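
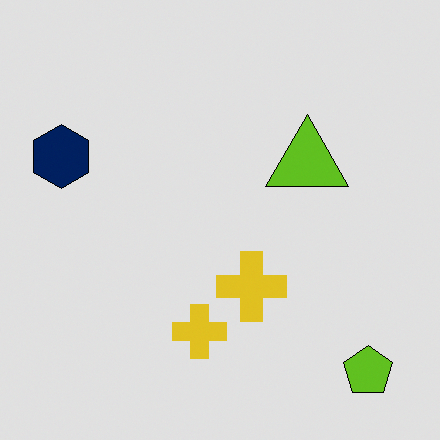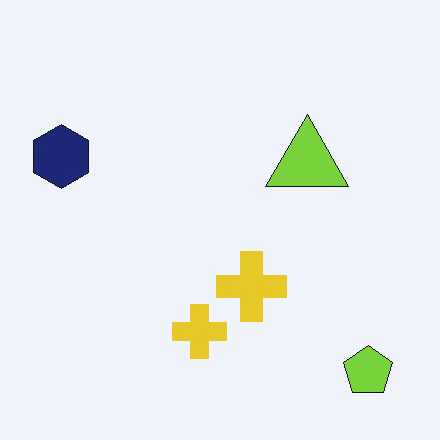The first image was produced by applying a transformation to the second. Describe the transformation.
The first image is the second moderately posterized.

Each flat color has snapped to a coarser quantized level — most visibly, the near-white background has dropped to a flat grey.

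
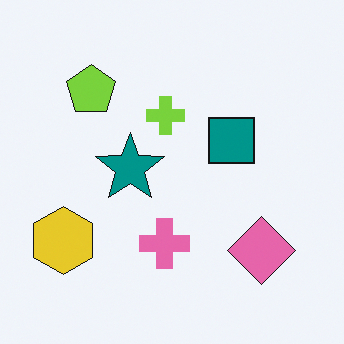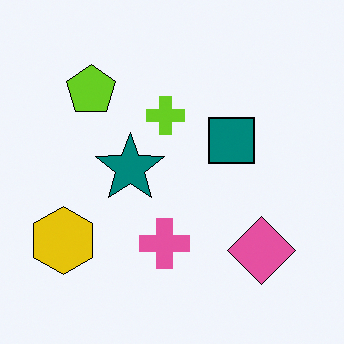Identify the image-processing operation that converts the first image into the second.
Given slightly increased contrast.

Tones are pushed away from mid-grey across the whole image — a global contrast change.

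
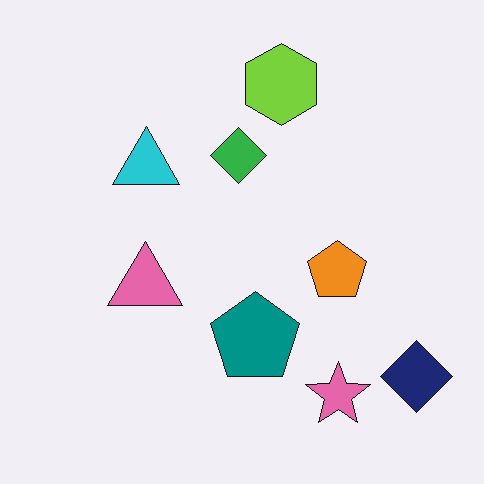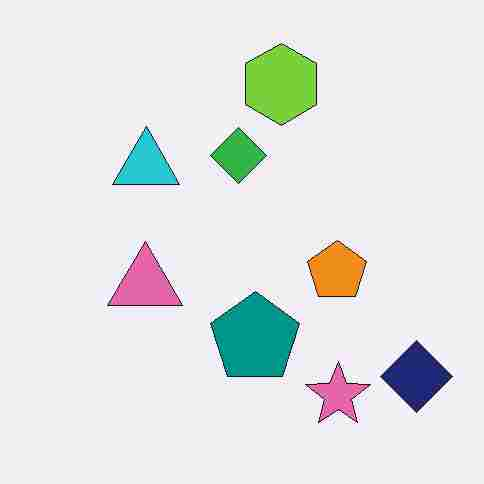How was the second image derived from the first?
The second image is the first degraded with heavy JPEG compression.

Blocky 8×8 compression artifacts appear around shape edges and the flat background shows ringing — characteristic JPEG degradation.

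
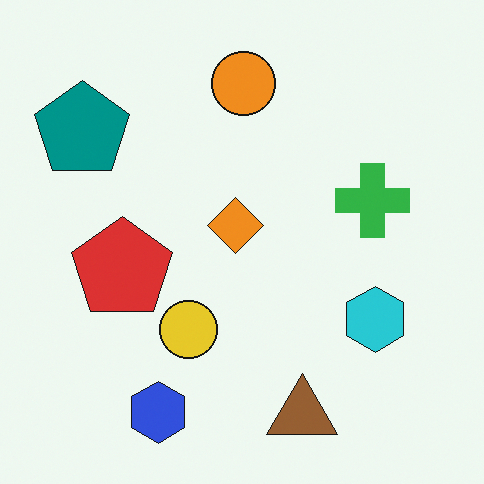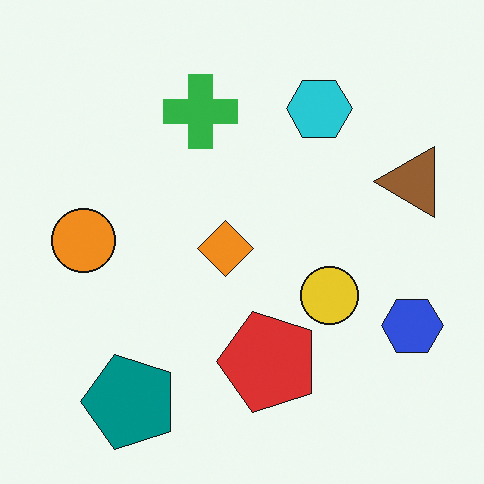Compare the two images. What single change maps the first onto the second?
It was rotated 90° counter-clockwise.

The teal pentagon sits in the top-left of the first image and the bottom-left of the second — consistent with a whole-image 90° counter-clockwise rotation.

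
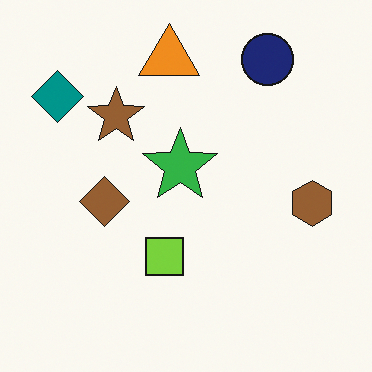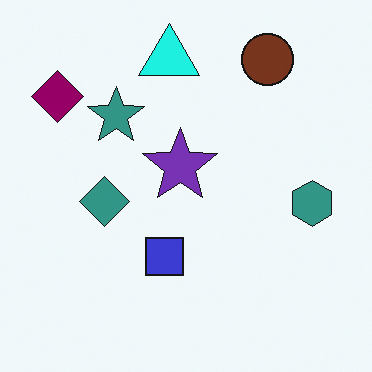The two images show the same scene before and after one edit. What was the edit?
Hue-shifted through roughly a third of the color wheel.

Every shape's color has rotated by the same amount around the hue wheel — a uniform hue shift.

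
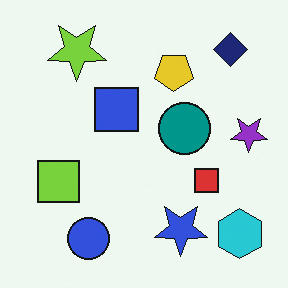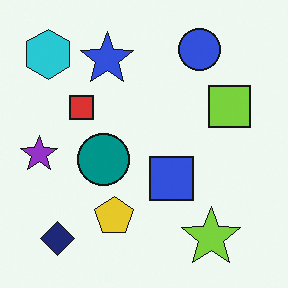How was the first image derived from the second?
Rotated 180°.

The cyan hexagon sits in the top-left of the second image and the bottom-right of the first — consistent with a whole-image 180° rotation.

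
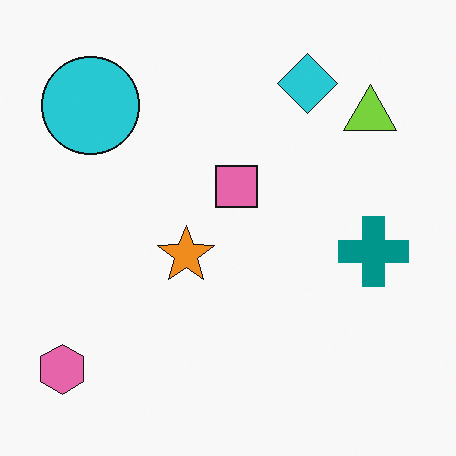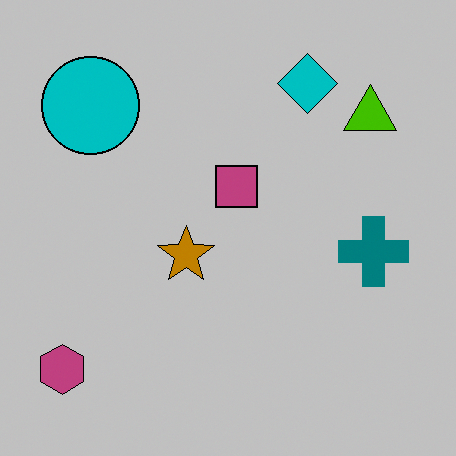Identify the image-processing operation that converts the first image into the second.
The transformation is: aggressively posterized.

Each flat color has snapped to a coarser quantized level — most visibly, the near-white background has dropped to a flat grey.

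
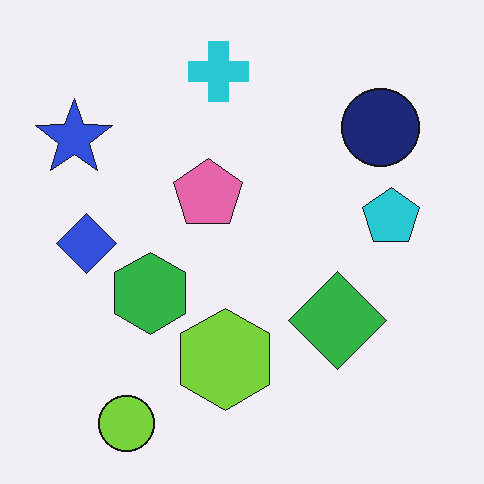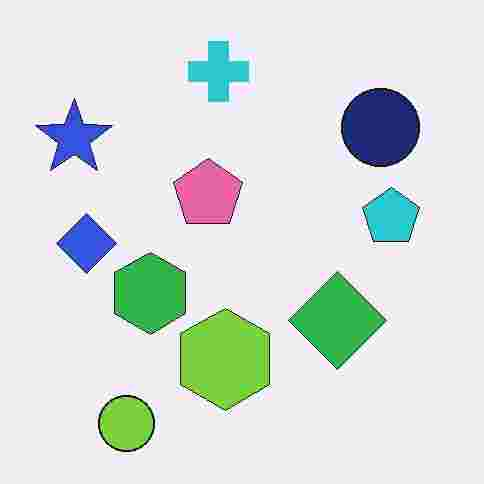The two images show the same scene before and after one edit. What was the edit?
This is the original image degraded with heavy JPEG compression.

Blocky 8×8 compression artifacts appear around shape edges and the flat background shows ringing — characteristic JPEG degradation.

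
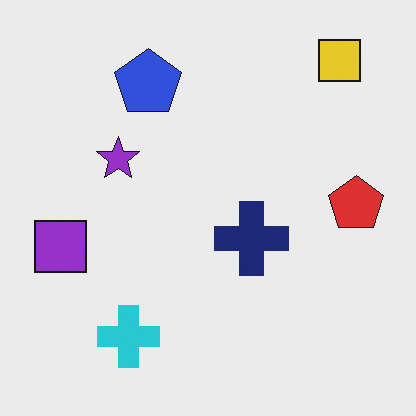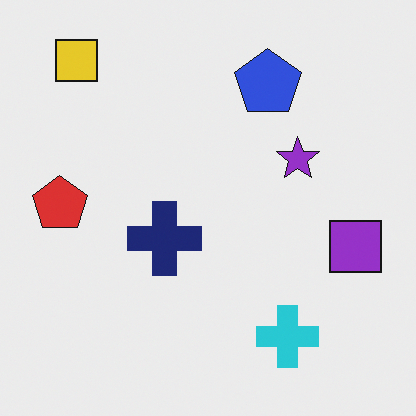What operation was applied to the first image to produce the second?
Flipped horizontally (left ↔ right).

The red pentagon is in the right of the first image and the left of the second — shapes on opposite sides of the vertical midline have swapped in a mirror flip.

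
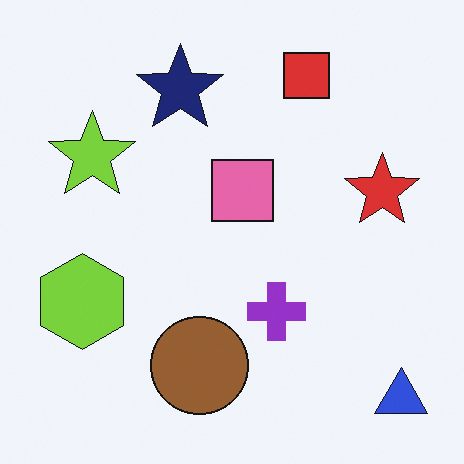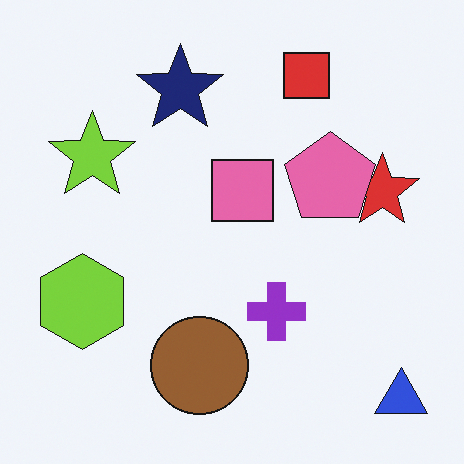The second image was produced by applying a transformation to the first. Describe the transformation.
The image was overlaid with an additional pink pentagon.

A pink pentagon appears in the second image that is absent from the first.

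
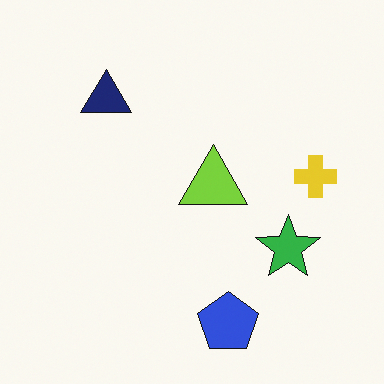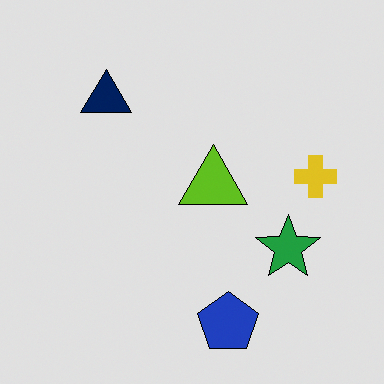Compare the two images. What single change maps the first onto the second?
The transformation is: posterized to a reduced palette.

Each flat color has snapped to a coarser quantized level — most visibly, the near-white background has dropped to a flat grey.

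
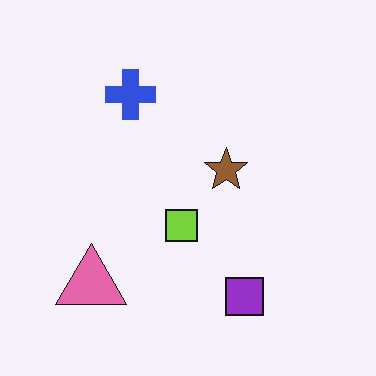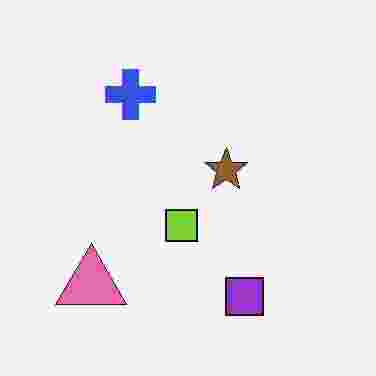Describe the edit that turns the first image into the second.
The second image is the first heavily JPEG-compressed with obvious blocking artifacts.

Blocky 8×8 compression artifacts appear around shape edges and the flat background shows ringing — characteristic JPEG degradation.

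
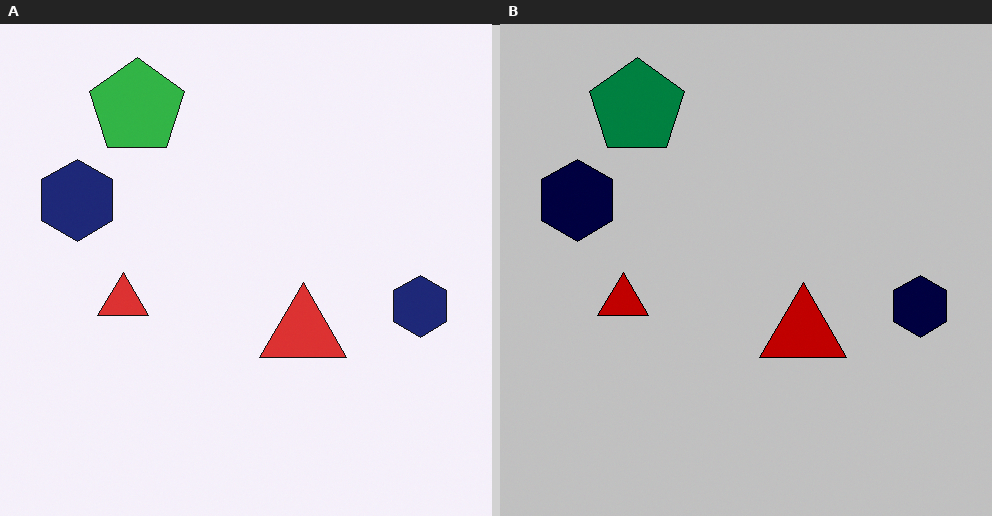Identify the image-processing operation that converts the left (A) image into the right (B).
This is the original image aggressively posterized.

Each flat color has snapped to a coarser quantized level — most visibly, the near-white background has dropped to a flat grey.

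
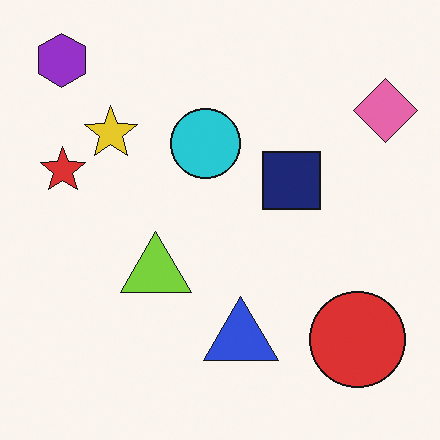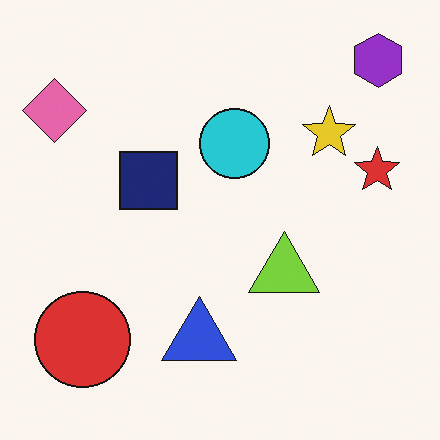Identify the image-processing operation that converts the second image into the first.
This is the original image flipped horizontally (left ↔ right).

The pink diamond is in the top-left of the second image and the top-right of the first — shapes on opposite sides of the vertical midline have swapped in a mirror flip.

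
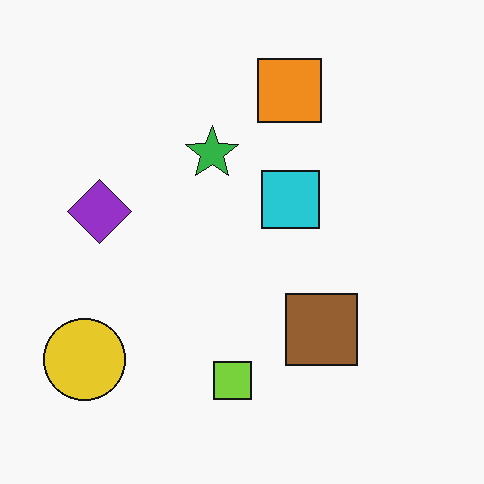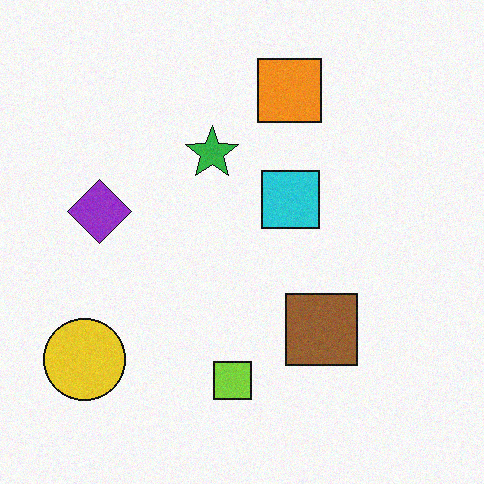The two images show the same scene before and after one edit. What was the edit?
The second image is the first degraded with light additive noise.

Random speckle covers the whole image, including the flat background.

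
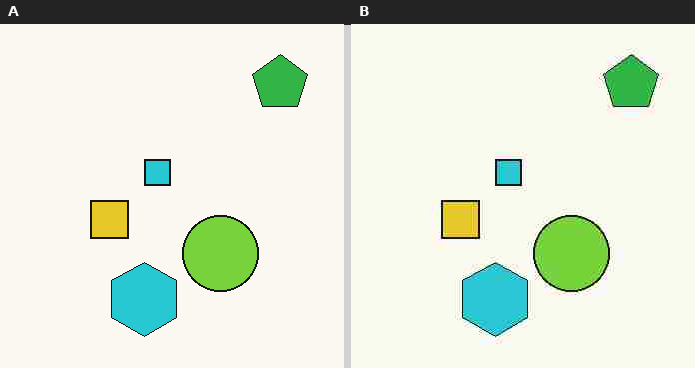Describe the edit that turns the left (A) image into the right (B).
The image was heavily JPEG-compressed with obvious blocking artifacts.

Blocky 8×8 compression artifacts appear around shape edges and the flat background shows ringing — characteristic JPEG degradation.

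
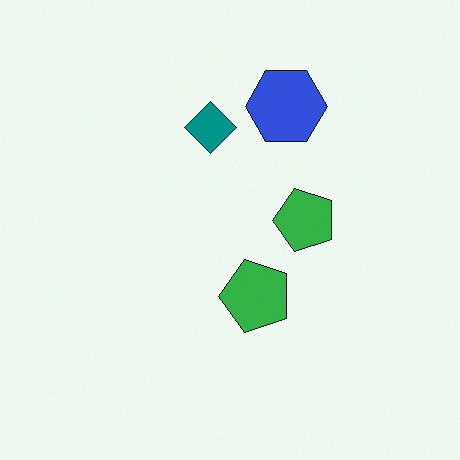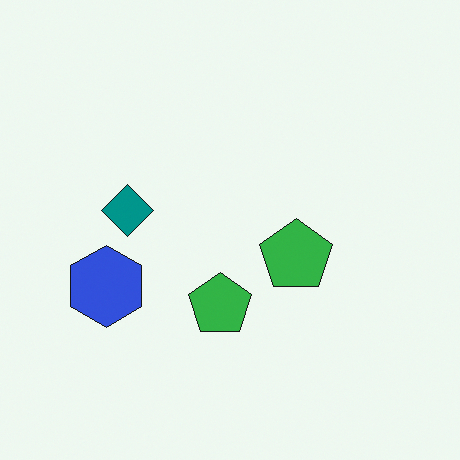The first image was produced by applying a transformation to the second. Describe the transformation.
It was transposed (reflected across the top-left ↔ bottom-right diagonal).

Shapes have swapped their row and column positions — what was in the top-right is now in the bottom-left — a diagonal reflection.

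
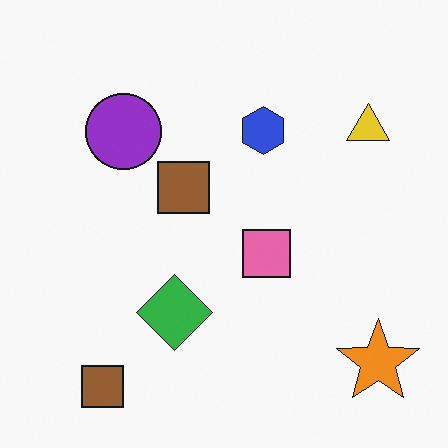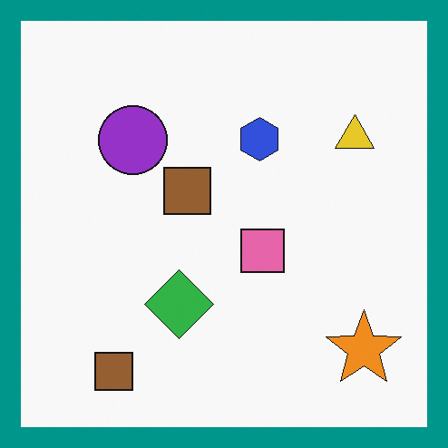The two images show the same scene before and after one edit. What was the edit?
The image was framed with a teal border.

A solid teal frame runs around the edge of the second image, with the content slightly shrunk inside it.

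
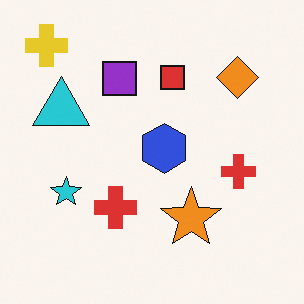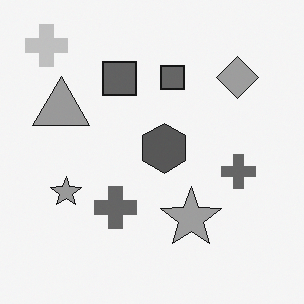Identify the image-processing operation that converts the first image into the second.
The image was converted to grayscale.

All color is removed — every shape is now a shade of grey.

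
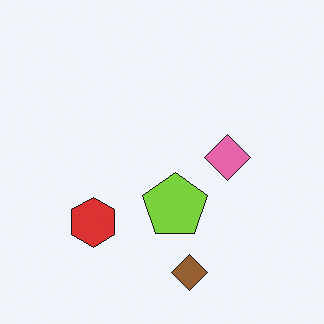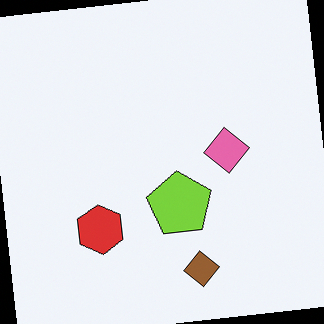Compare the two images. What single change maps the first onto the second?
This is the original image rotated counter-clockwise by a slight angle.

Every shape is tilted by the same angle and the image corners show triangular fill wedges — a whole-image rotation by a non-right angle.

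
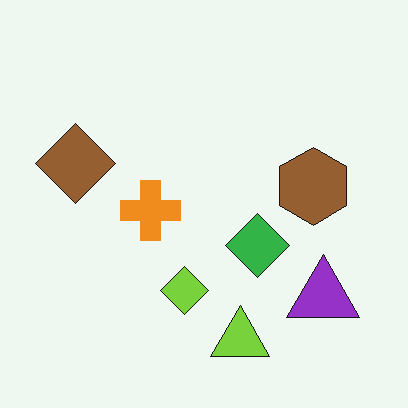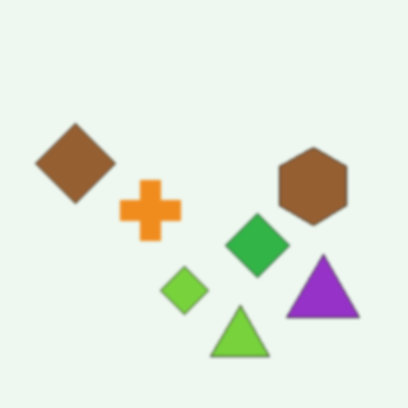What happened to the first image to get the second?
Given a subtle gaussian blur.

Shape edges and outlines are uniformly softened across the whole image.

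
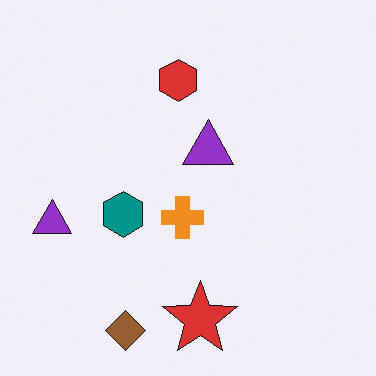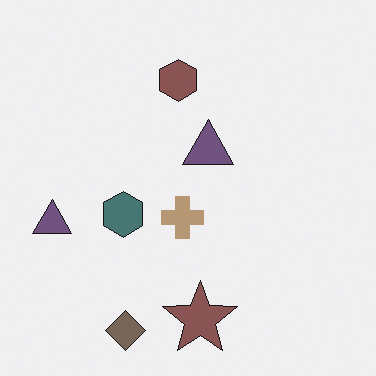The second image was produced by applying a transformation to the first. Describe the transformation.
The second image is the first made much more muted (saturation change).

All colors are more muted and greyish — a global saturation change.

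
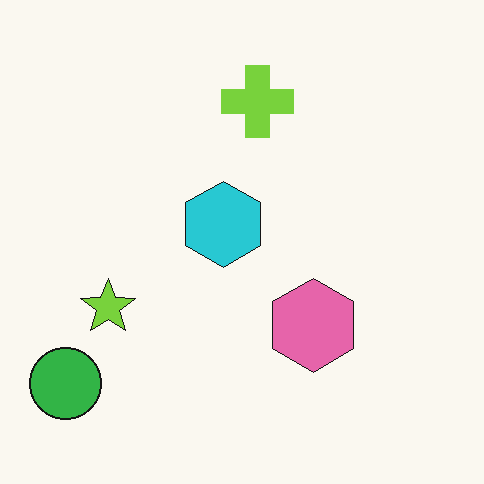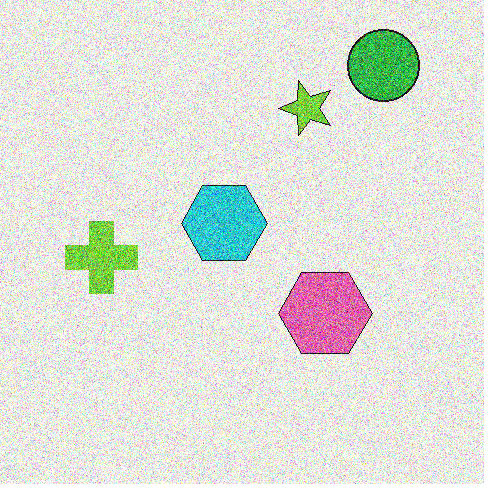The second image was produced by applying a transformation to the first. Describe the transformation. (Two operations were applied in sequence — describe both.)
It was transposed (reflected across the top-left ↔ bottom-right diagonal), then degraded with a thick layer of grain.

Shapes have swapped their row and column positions — what was in the top-right is now in the bottom-left — a diagonal reflection. Random speckle covers the whole image, including the flat background.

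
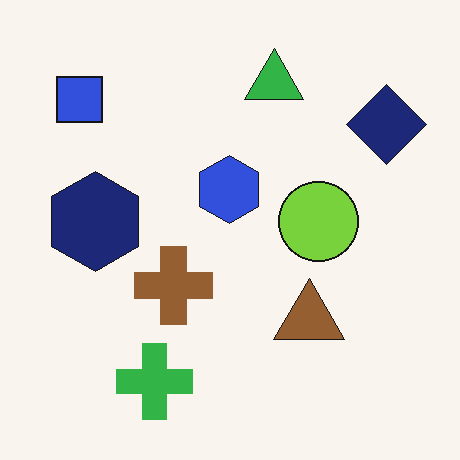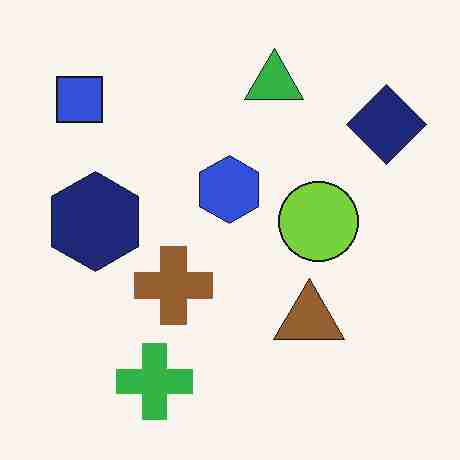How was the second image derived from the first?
This is the original image heavily JPEG-compressed with obvious blocking artifacts.

Blocky 8×8 compression artifacts appear around shape edges and the flat background shows ringing — characteristic JPEG degradation.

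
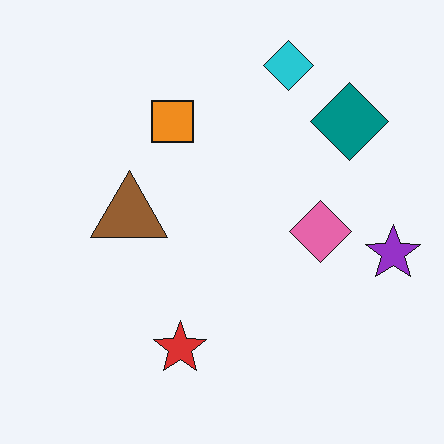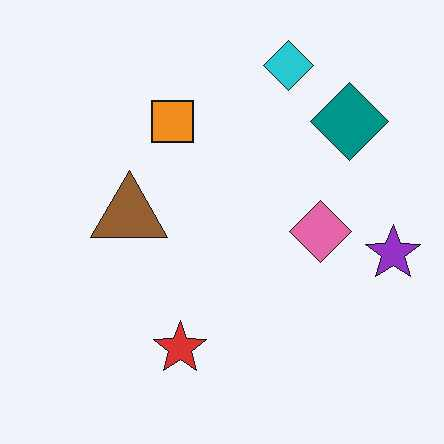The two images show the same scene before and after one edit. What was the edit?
This is the original image JPEG-compressed with visible artifacts.

Blocky 8×8 compression artifacts appear around shape edges and the flat background shows ringing — characteristic JPEG degradation.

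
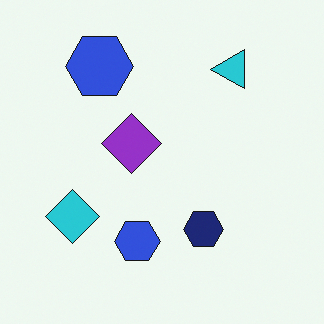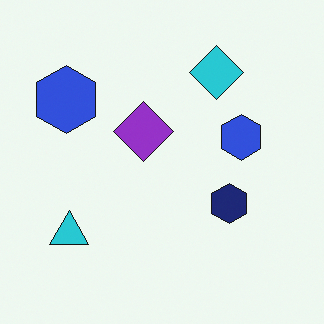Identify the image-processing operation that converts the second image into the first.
The transformation is: transposed (reflected across the top-left ↔ bottom-right diagonal).

Shapes have swapped their row and column positions — what was in the top-right is now in the bottom-left — a diagonal reflection.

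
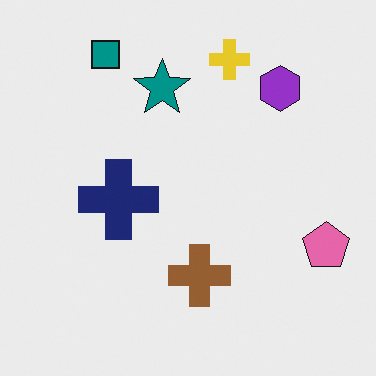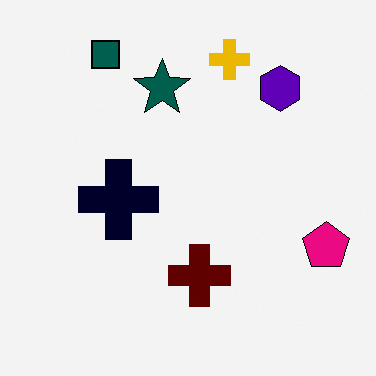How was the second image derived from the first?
The transformation is: given much higher contrast.

Tones are pushed away from mid-grey across the whole image — a global contrast change.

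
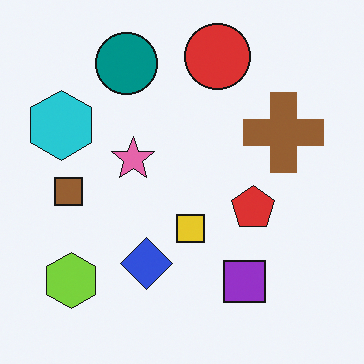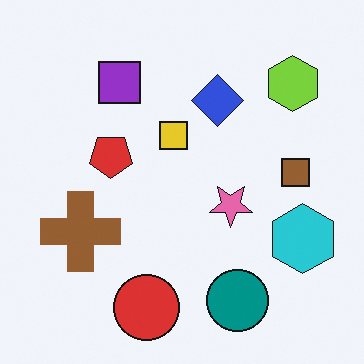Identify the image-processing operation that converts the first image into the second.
The transformation is: rotated 180°.

The lime hexagon sits in the bottom-left of the first image and the top-right of the second — consistent with a whole-image 180° rotation.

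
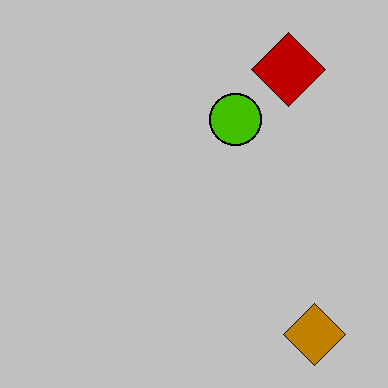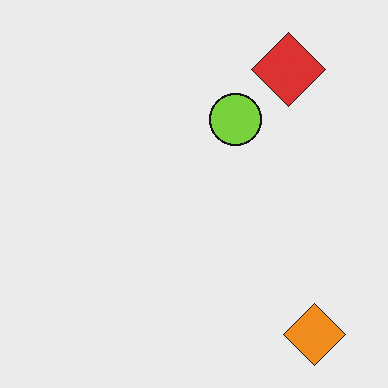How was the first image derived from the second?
This is the original image heavily posterized to just a handful of flat colors.

Each flat color has snapped to a coarser quantized level — most visibly, the near-white background has dropped to a flat grey.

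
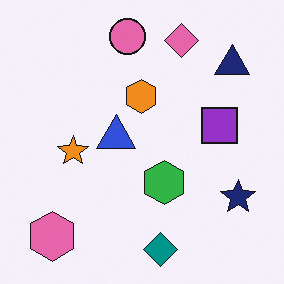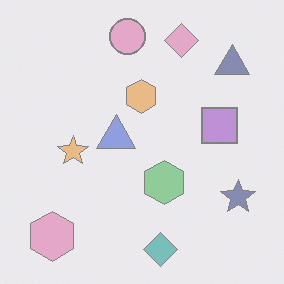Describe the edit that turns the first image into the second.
It was washed out (contrast reduced).

Tones are pushed toward mid-grey across the whole image — a global contrast change.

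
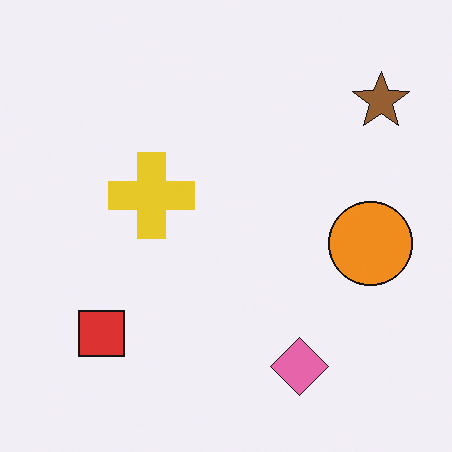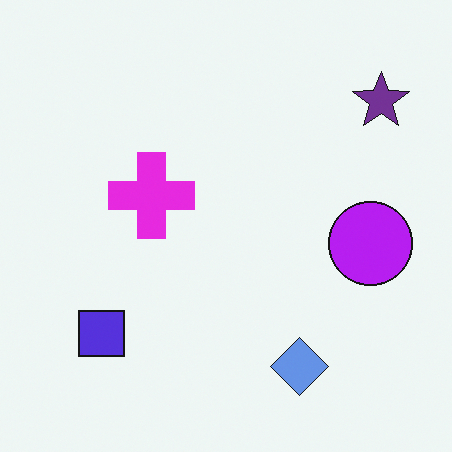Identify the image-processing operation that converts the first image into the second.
This is the original image hue-shifted by a large amount.

Every shape's color has rotated by the same amount around the hue wheel — a uniform hue shift.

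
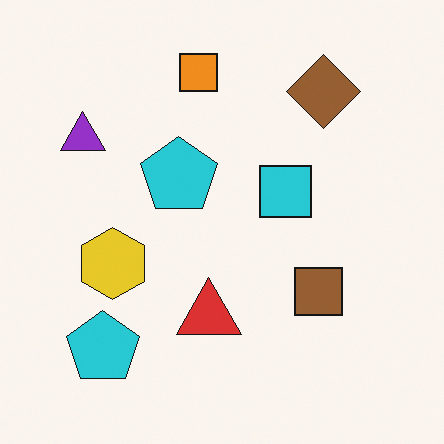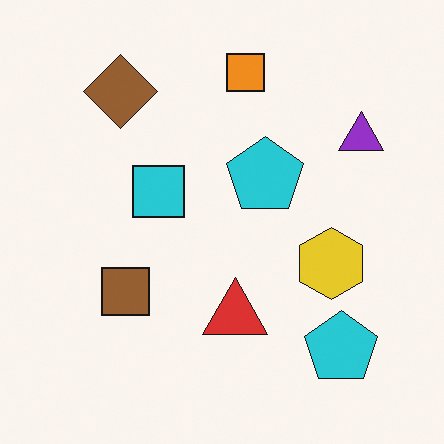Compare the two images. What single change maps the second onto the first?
The first image is the second flipped horizontally (left ↔ right).

The purple triangle is in the top-right of the second image and the top-left of the first — shapes on opposite sides of the vertical midline have swapped in a mirror flip.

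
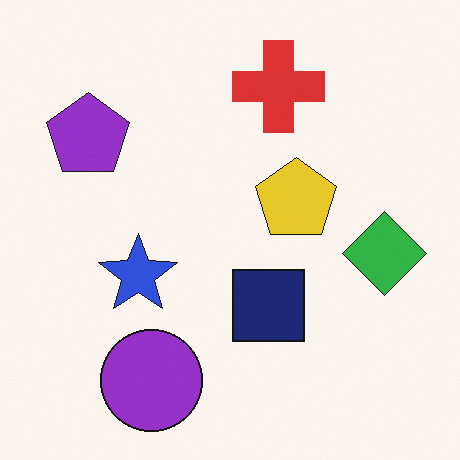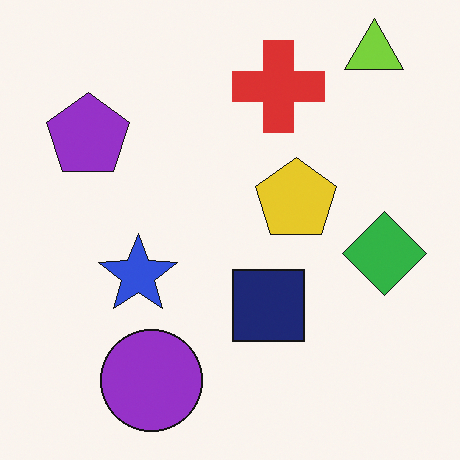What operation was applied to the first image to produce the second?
Overlaid with an additional lime triangle.

A lime triangle appears in the second image that is absent from the first.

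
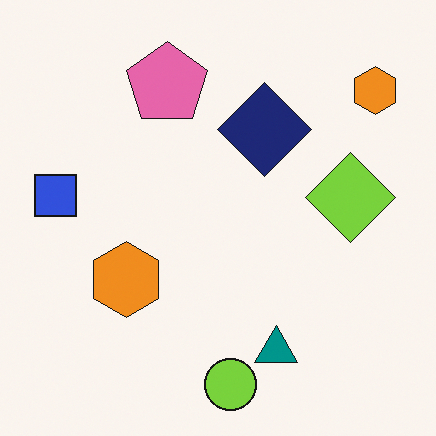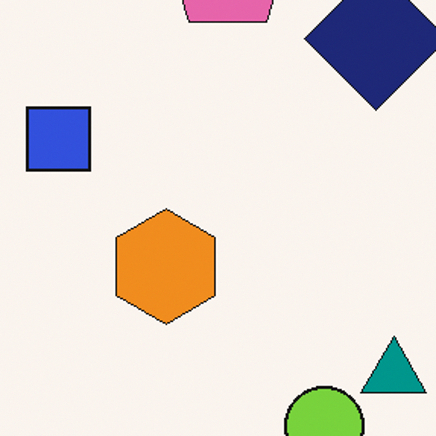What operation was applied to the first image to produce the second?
This is the original image cropped slightly and scaled back up.

The visible shapes are larger and the field of view is narrower; shapes near the original edges may be partly or wholly outside the frame — a crop-and-rescale.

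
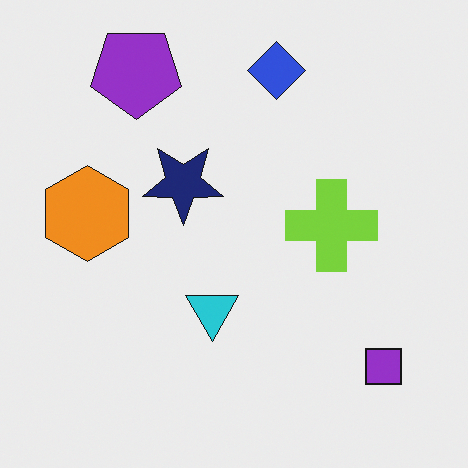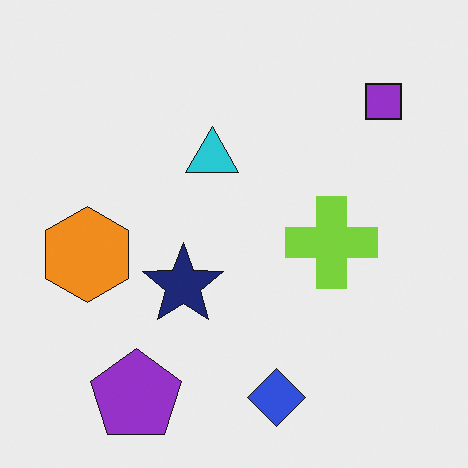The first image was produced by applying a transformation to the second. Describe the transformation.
The transformation is: flipped vertically (top ↔ bottom).

The blue diamond is in the bottom of the second image and the top of the first — shapes on opposite sides of the horizontal midline have swapped in a mirror flip.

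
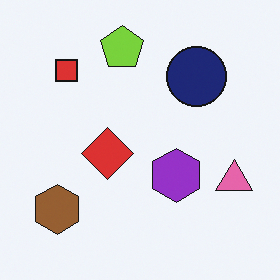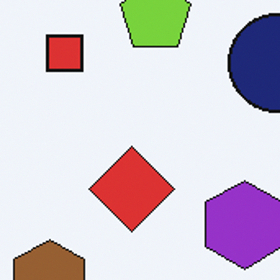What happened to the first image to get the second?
This is the original image cropped tightly and scaled back up.

The visible shapes are larger and the field of view is narrower; shapes near the original edges may be partly or wholly outside the frame — a crop-and-rescale.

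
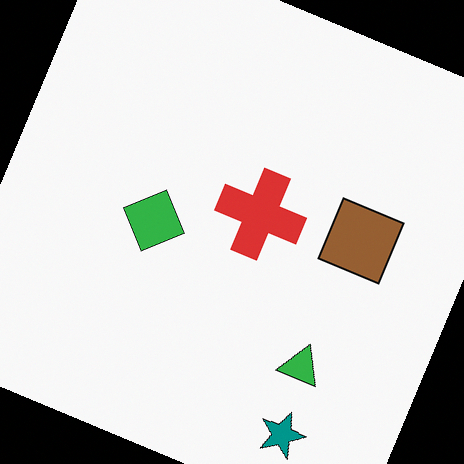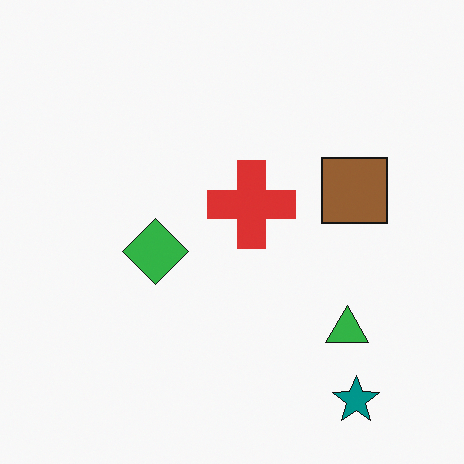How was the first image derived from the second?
Rotated clockwise by a moderate amount.

Every shape is tilted by the same angle and the image corners show triangular fill wedges — a whole-image rotation by a non-right angle.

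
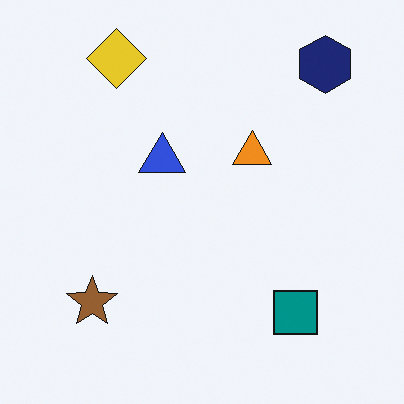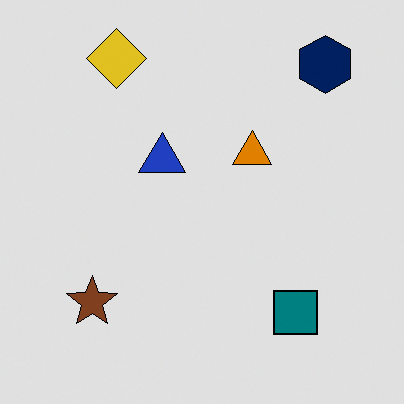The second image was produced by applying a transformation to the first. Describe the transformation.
It was moderately posterized.

Each flat color has snapped to a coarser quantized level — most visibly, the near-white background has dropped to a flat grey.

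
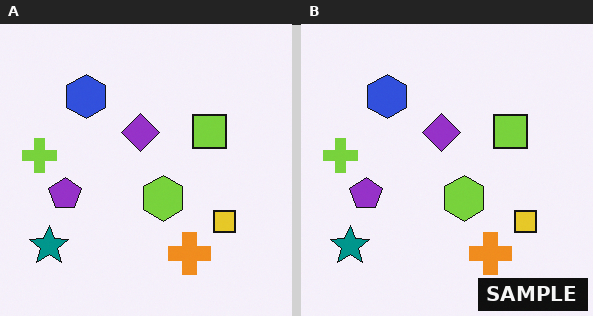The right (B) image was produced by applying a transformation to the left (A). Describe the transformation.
This is the original image watermarked with the text "SAMPLE" in the lower-right corner.

A dark label reading "SAMPLE" appears in the lower-right corner.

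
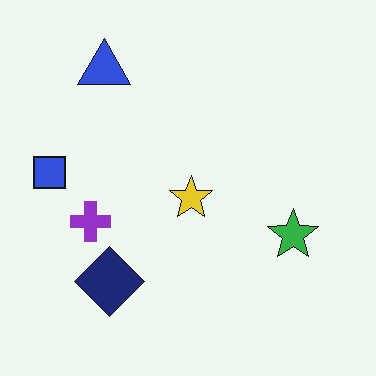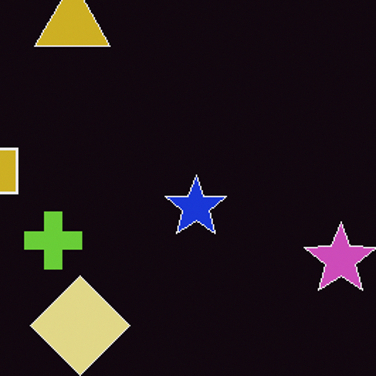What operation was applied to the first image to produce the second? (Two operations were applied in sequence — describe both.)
It was color-inverted (negative), then cropped slightly and scaled back up.

The light background has become dark and every shape's color is its complement — a photographic negative. The visible shapes are larger and the field of view is narrower; shapes near the original edges may be partly or wholly outside the frame — a crop-and-rescale.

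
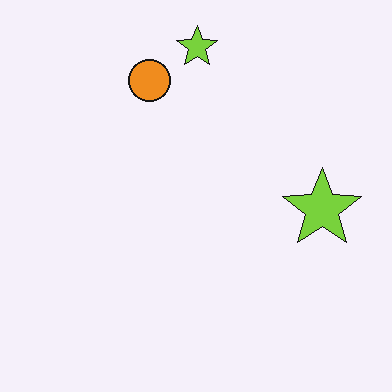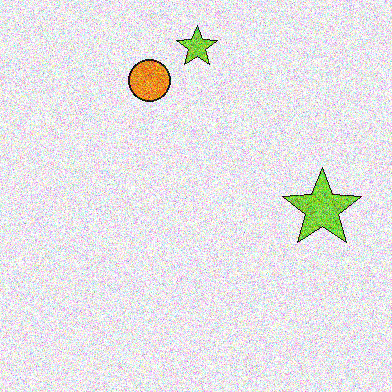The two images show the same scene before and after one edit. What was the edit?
Degraded with a thick layer of grain.

Random speckle covers the whole image, including the flat background.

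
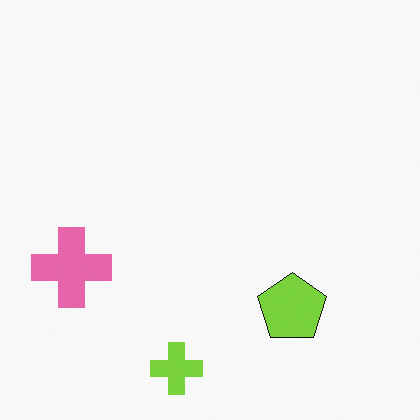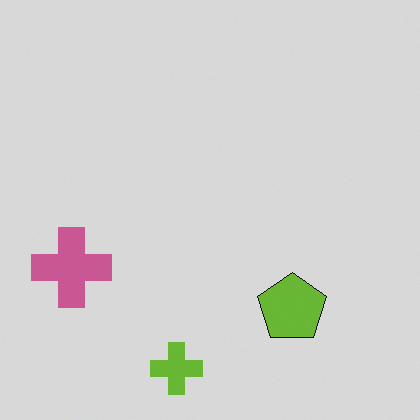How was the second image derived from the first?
The second image is the first slightly darkened.

Every pixel — background and shapes alike — is uniformly darkened.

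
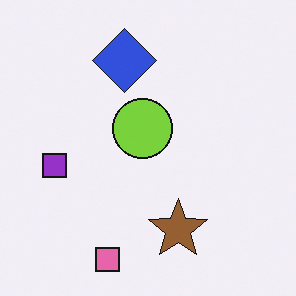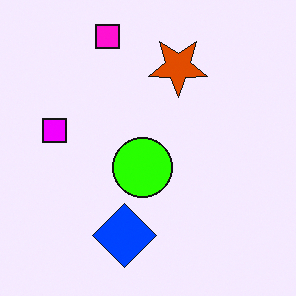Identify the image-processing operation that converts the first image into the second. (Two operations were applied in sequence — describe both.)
The image was flipped vertically (top ↔ bottom), then heavily oversaturated.

The pink square is in the bottom of the first image and the top of the second — shapes on opposite sides of the horizontal midline have swapped in a mirror flip. All colors are more vivid — a global saturation change.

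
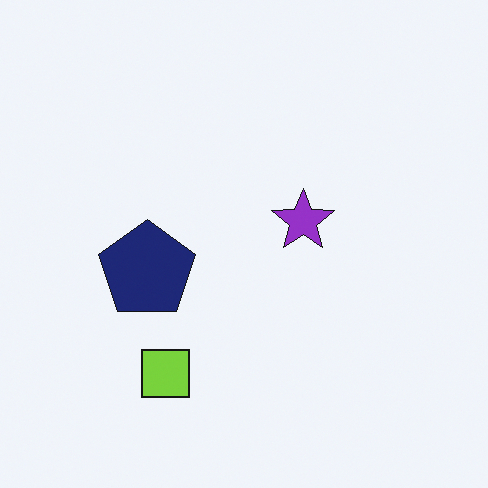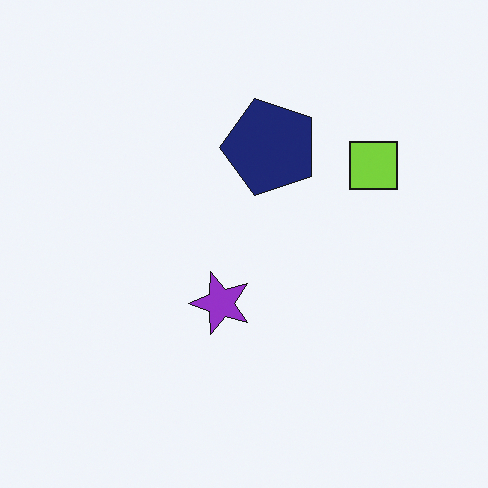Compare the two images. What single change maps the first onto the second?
The transformation is: transposed (reflected across the top-left ↔ bottom-right diagonal).

Shapes have swapped their row and column positions — what was in the top-right is now in the bottom-left — a diagonal reflection.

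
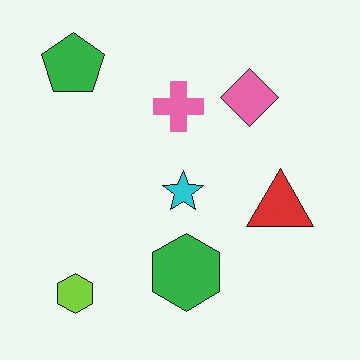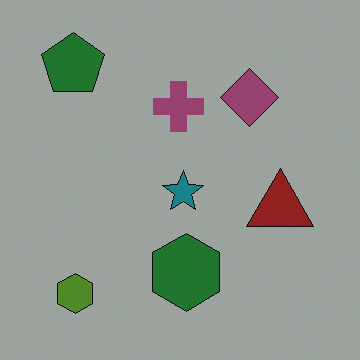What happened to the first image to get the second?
It was substantially darkened.

Every pixel — background and shapes alike — is uniformly darkened.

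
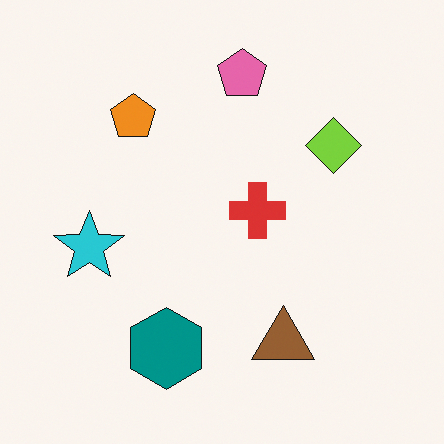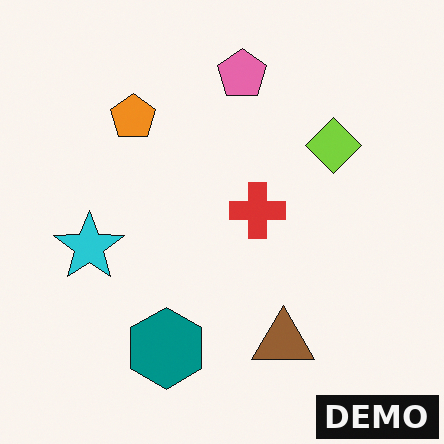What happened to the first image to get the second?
It was watermarked with the text "DEMO" in the lower-right corner.

A dark label reading "DEMO" appears in the lower-right corner.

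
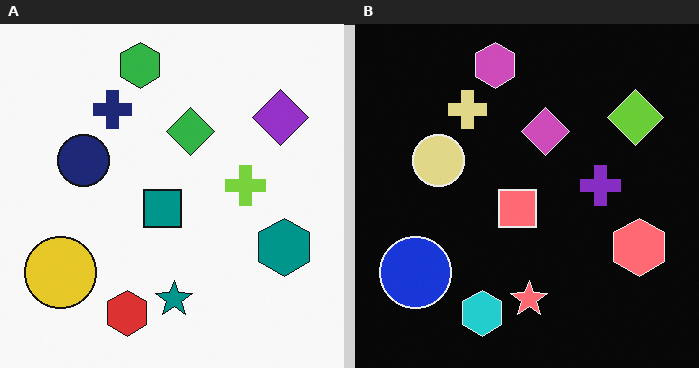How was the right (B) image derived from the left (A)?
The transformation is: color-inverted (negative).

The light background has become dark and every shape's color is its complement — a photographic negative.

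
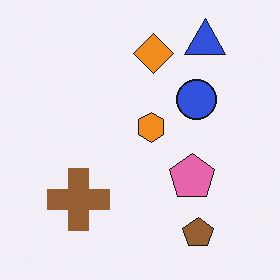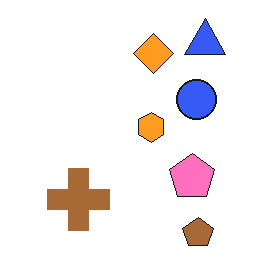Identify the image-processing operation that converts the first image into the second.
The second image is the first brightened a little.

Every pixel — background and shapes alike — is uniformly brightened.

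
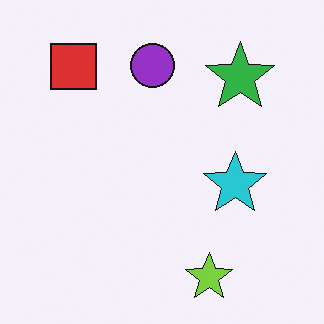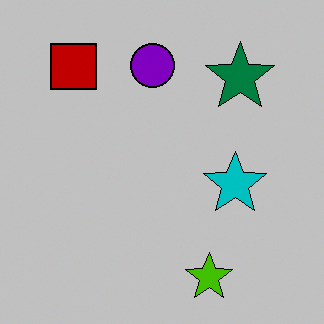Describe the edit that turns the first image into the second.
The image was aggressively posterized.

Each flat color has snapped to a coarser quantized level — most visibly, the near-white background has dropped to a flat grey.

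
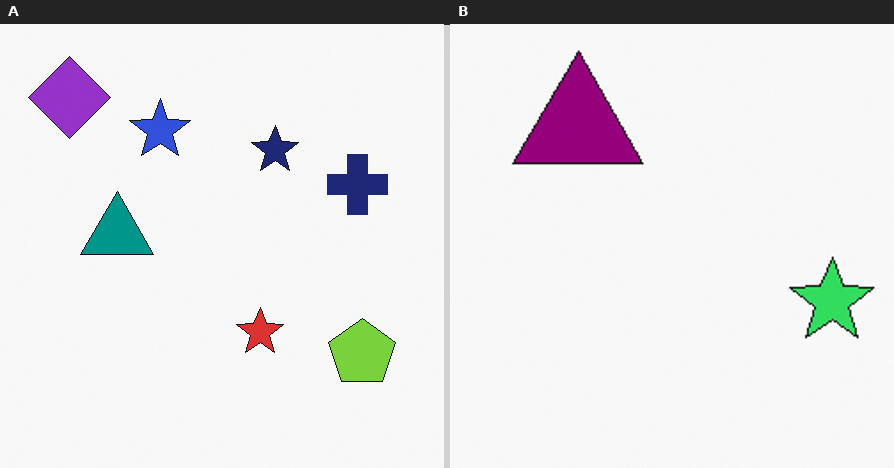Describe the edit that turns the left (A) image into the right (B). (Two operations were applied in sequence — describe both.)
It was cropped to a noticeably smaller region and rescaled, then hue-shifted noticeably.

The visible shapes are larger and the field of view is narrower; shapes near the original edges may be partly or wholly outside the frame — a crop-and-rescale. Every shape's color has rotated by the same amount around the hue wheel — a uniform hue shift.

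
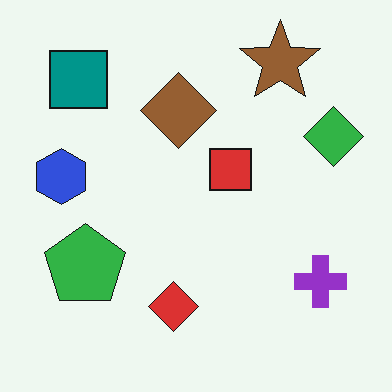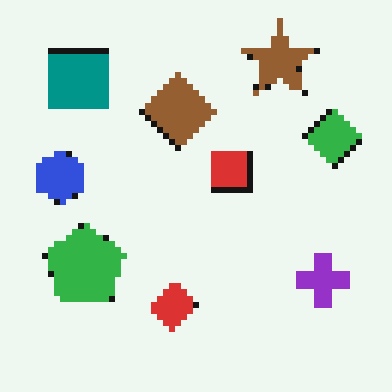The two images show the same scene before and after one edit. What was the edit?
This is the original image pixelated into visible square blocks.

Shapes are reduced to large square blocks; fine edges and outlines are lost — a downscale-then-upscale (mosaic) effect.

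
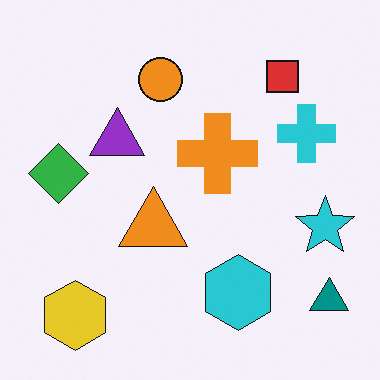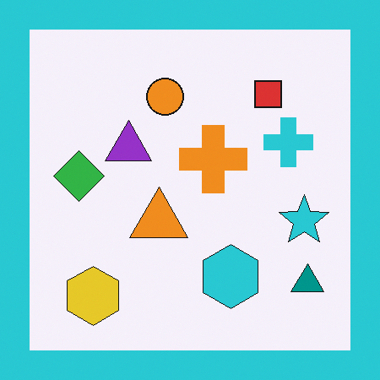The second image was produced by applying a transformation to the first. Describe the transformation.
It was framed with a cyan border.

A solid cyan frame runs around the edge of the second image, with the content slightly shrunk inside it.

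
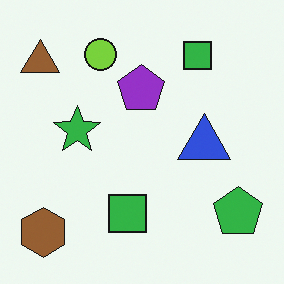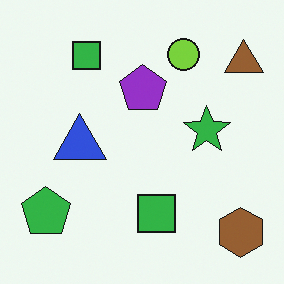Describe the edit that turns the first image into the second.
The image was flipped horizontally (left ↔ right).

The brown triangle is in the top-left of the first image and the top-right of the second — shapes on opposite sides of the vertical midline have swapped in a mirror flip.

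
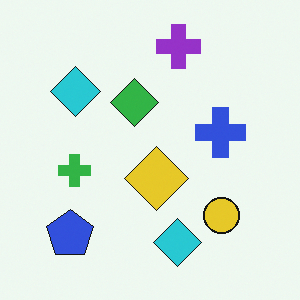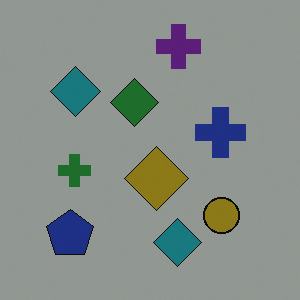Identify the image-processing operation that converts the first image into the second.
The second image is the first noticeably darkened.

Every pixel — background and shapes alike — is uniformly darkened.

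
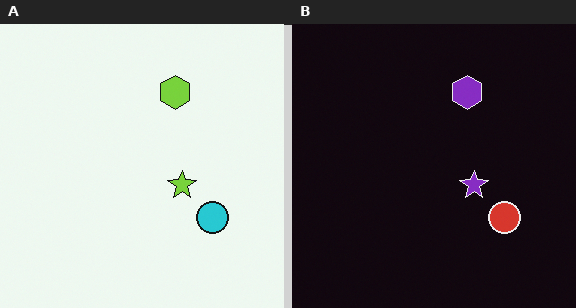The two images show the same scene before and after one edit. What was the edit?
It was color-inverted (negative).

The light background has become dark and every shape's color is its complement — a photographic negative.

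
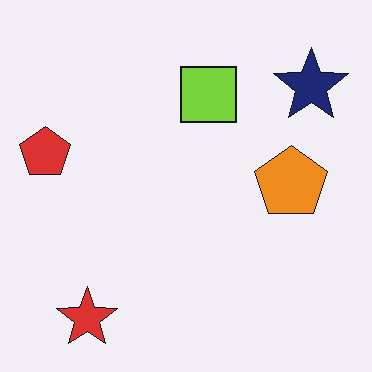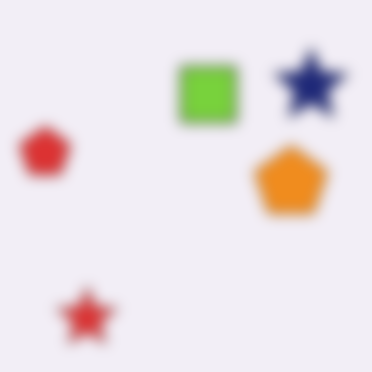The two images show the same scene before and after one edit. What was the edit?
This is the original image strongly gaussian-blurred.

Shape edges and outlines are uniformly softened across the whole image.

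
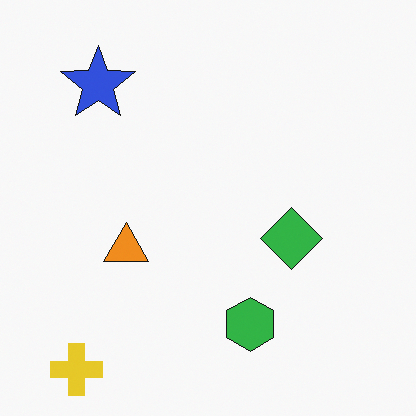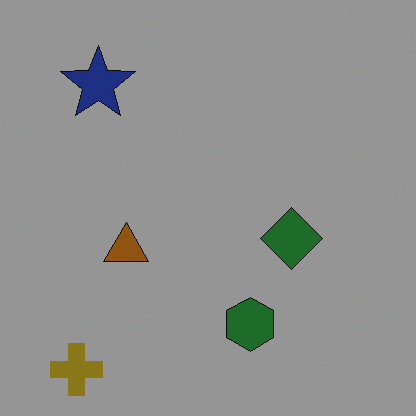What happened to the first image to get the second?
It was noticeably darkened.

Every pixel — background and shapes alike — is uniformly darkened.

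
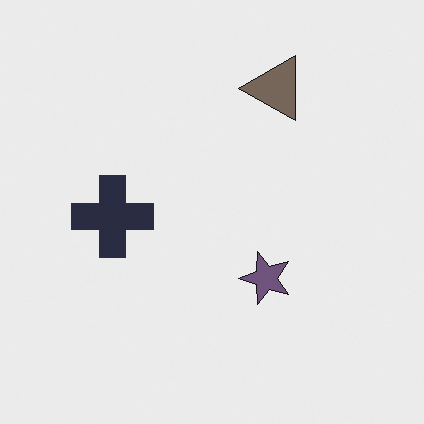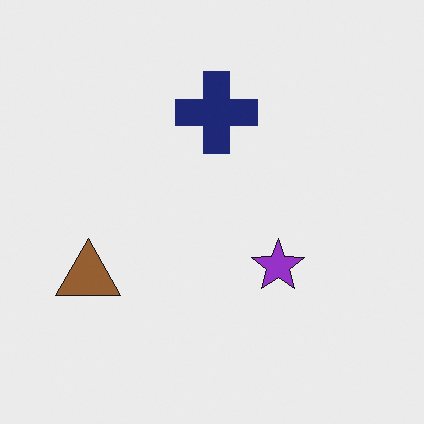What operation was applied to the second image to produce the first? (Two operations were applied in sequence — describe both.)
Transposed (reflected across the top-left ↔ bottom-right diagonal), then heavily desaturated.

Shapes have swapped their row and column positions — what was in the top-right is now in the bottom-left — a diagonal reflection. All colors are more muted and greyish — a global saturation change.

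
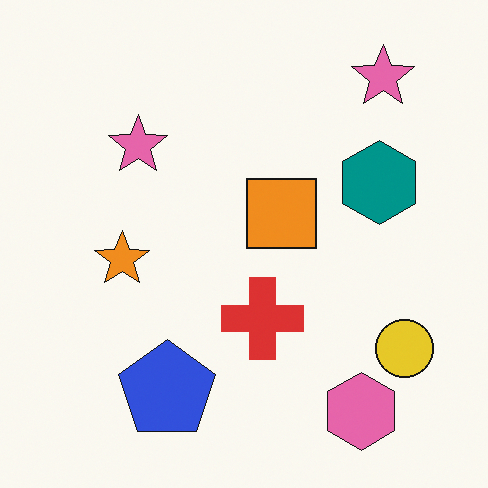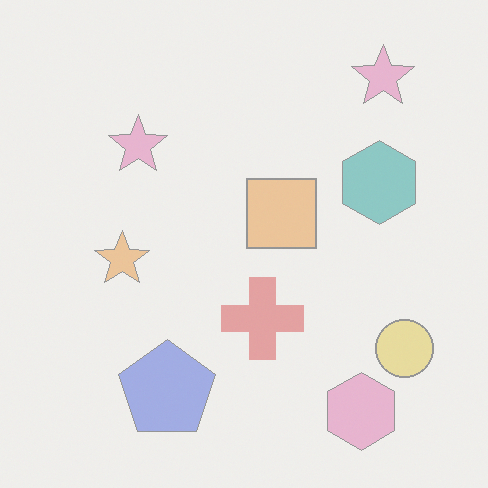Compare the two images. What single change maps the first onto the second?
This is the original image given much lower contrast.

Tones are pushed toward mid-grey across the whole image — a global contrast change.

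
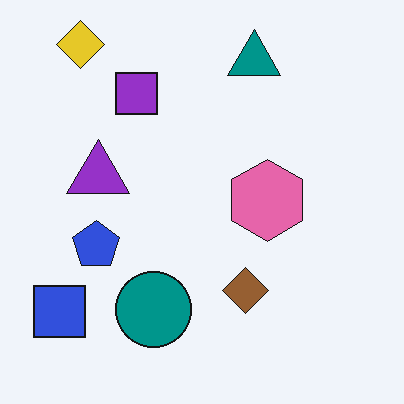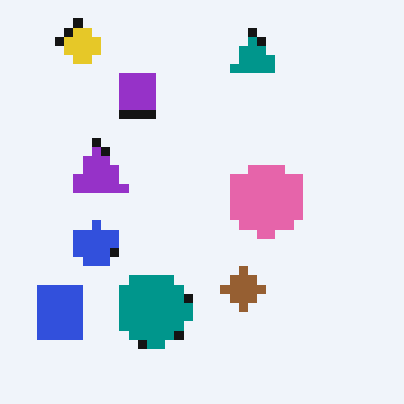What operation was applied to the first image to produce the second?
This is the original image heavily pixelated into large blocks.

Shapes are reduced to large square blocks; fine edges and outlines are lost — a downscale-then-upscale (mosaic) effect.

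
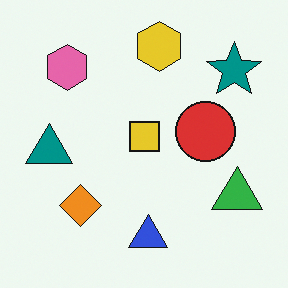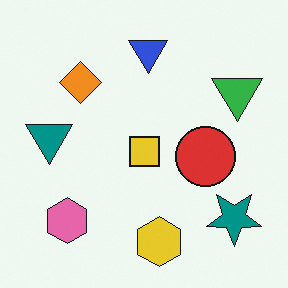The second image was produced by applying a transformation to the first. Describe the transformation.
The transformation is: flipped vertically (top ↔ bottom).

The yellow hexagon is in the top of the first image and the bottom of the second — shapes on opposite sides of the horizontal midline have swapped in a mirror flip.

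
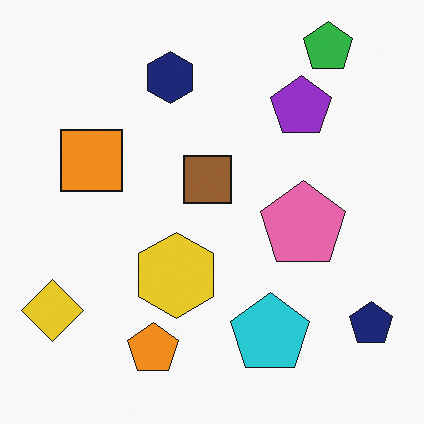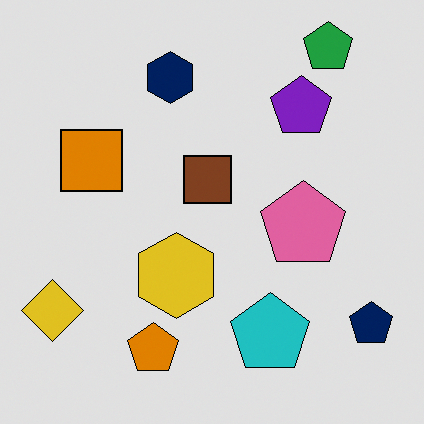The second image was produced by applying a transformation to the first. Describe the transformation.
Moderately posterized.

Each flat color has snapped to a coarser quantized level — most visibly, the near-white background has dropped to a flat grey.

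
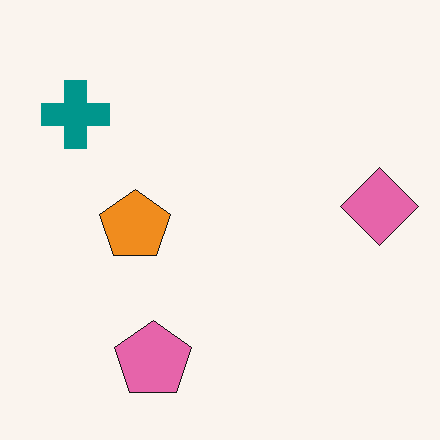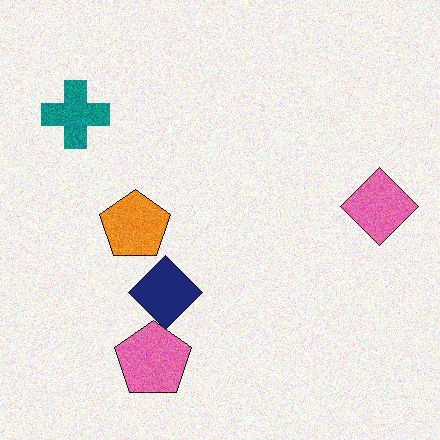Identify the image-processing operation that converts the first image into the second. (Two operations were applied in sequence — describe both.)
This is the original image degraded with visible gaussian noise, then overlaid with an additional navy diamond.

Random speckle covers the whole image, including the flat background. A navy diamond appears in the second image that is absent from the first.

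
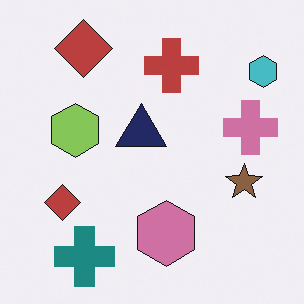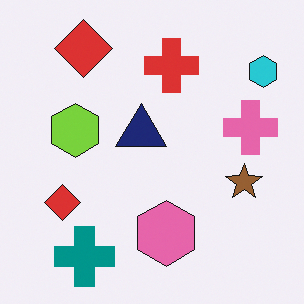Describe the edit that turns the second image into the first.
Slightly desaturated.

All colors are more muted and greyish — a global saturation change.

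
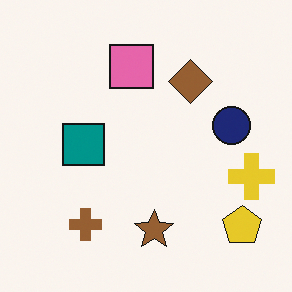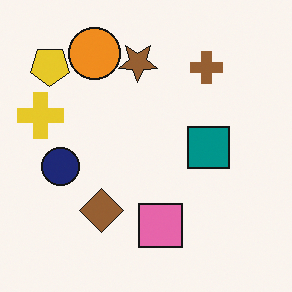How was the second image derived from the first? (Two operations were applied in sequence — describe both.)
The image was rotated 180°, then overlaid with an additional orange circle.

The yellow pentagon sits in the bottom-right of the first image and the top-left of the second — consistent with a whole-image 180° rotation. An orange circle appears in the second image that is absent from the first.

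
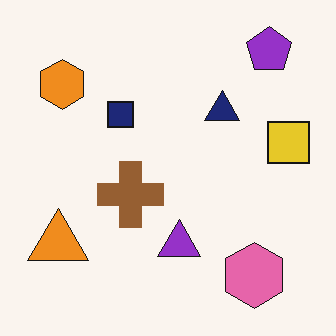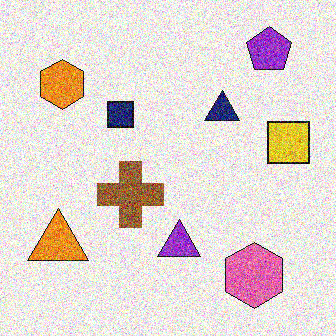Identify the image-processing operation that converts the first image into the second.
The second image is the first degraded with a thick layer of grain.

Random speckle covers the whole image, including the flat background.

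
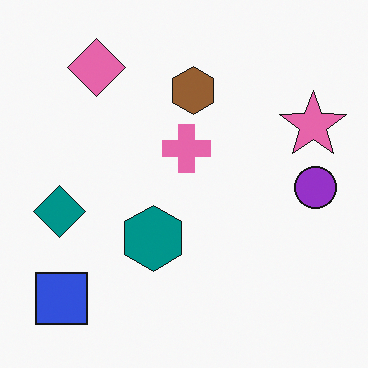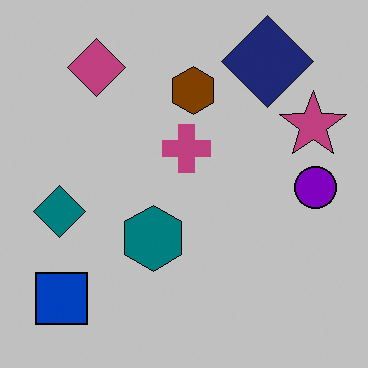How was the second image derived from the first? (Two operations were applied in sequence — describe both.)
The transformation is: heavily posterized to just a handful of flat colors, then overlaid with an additional navy diamond.

Each flat color has snapped to a coarser quantized level — most visibly, the near-white background has dropped to a flat grey. A navy diamond appears in the second image that is absent from the first.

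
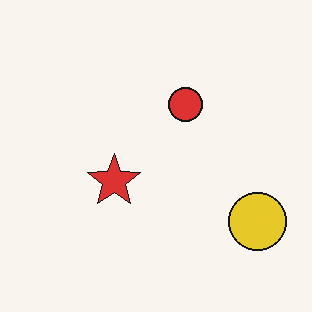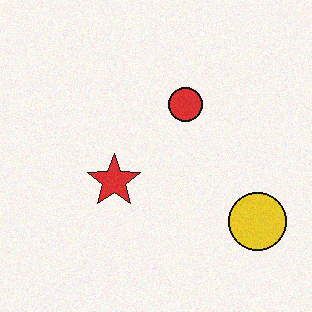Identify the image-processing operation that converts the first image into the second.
The image was degraded with a light layer of grain.

Random speckle covers the whole image, including the flat background.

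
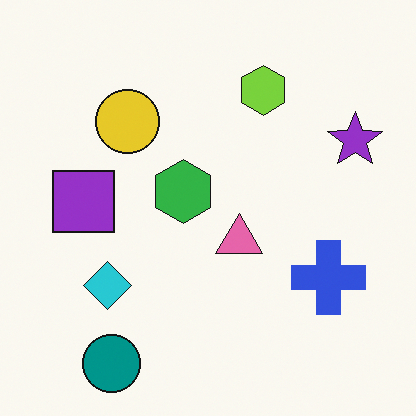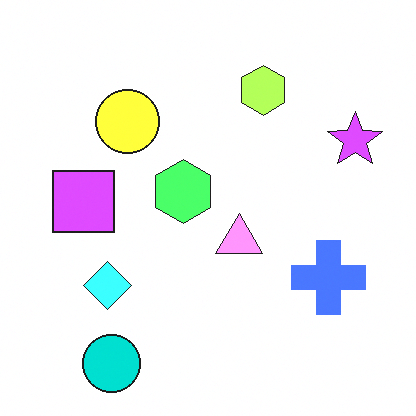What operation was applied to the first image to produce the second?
Noticeably brightened.

Every pixel — background and shapes alike — is uniformly brightened.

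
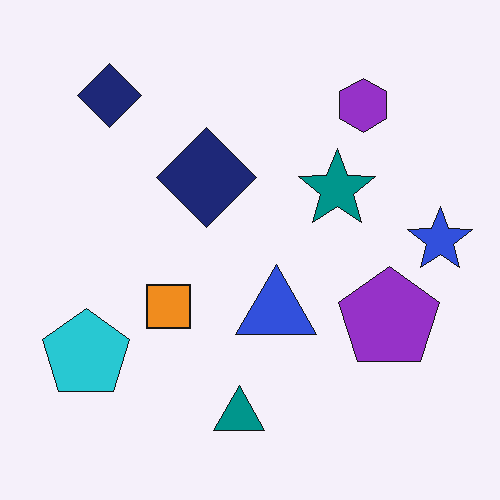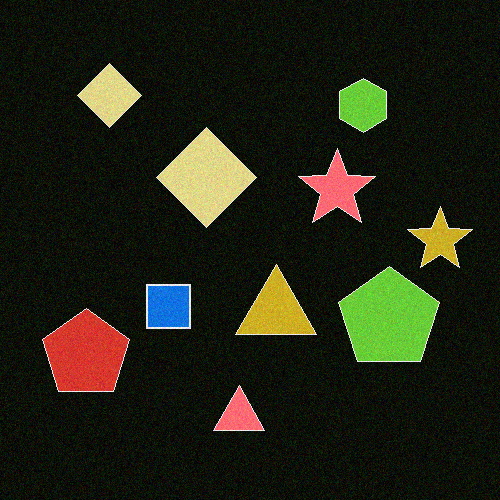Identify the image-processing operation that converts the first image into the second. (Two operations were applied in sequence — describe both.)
The second image is the first degraded with light additive noise, then color-inverted (negative).

Random speckle covers the whole image, including the flat background. The light background has become dark and every shape's color is its complement — a photographic negative.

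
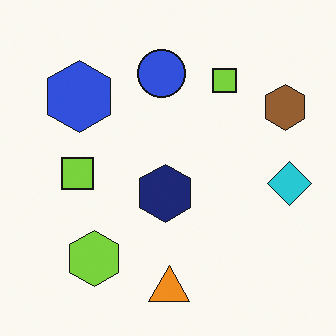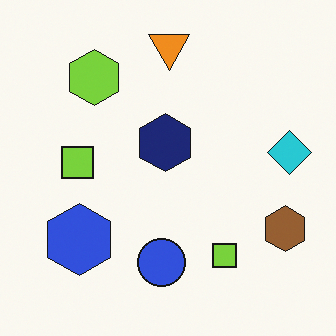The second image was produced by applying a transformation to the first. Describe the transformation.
This is the original image flipped vertically (top ↔ bottom).

The orange triangle is in the bottom of the first image and the top of the second — shapes on opposite sides of the horizontal midline have swapped in a mirror flip.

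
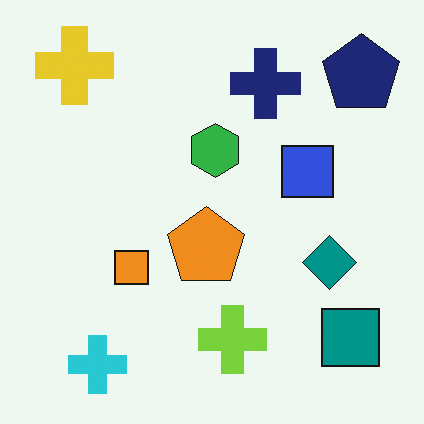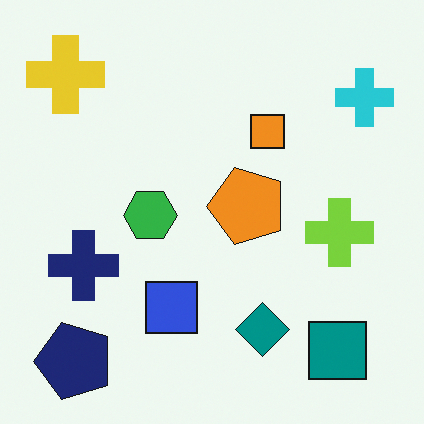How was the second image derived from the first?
This is the original image transposed (reflected across the top-left ↔ bottom-right diagonal).

Shapes have swapped their row and column positions — what was in the top-right is now in the bottom-left — a diagonal reflection.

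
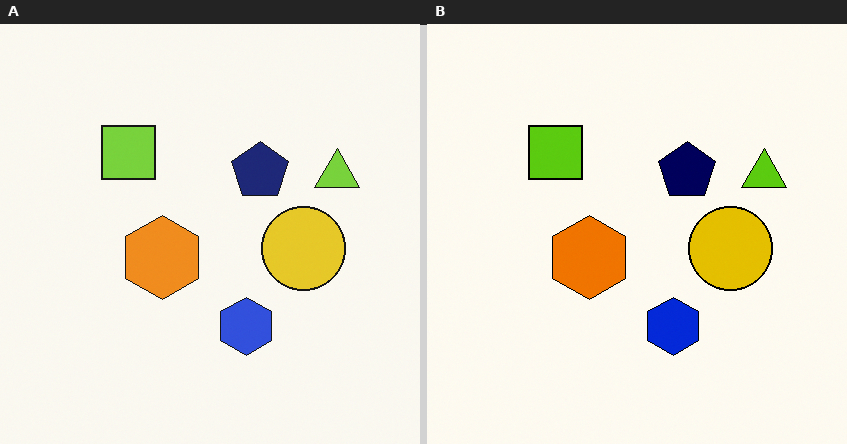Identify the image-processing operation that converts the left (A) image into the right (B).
Given slightly increased contrast.

Tones are pushed away from mid-grey across the whole image — a global contrast change.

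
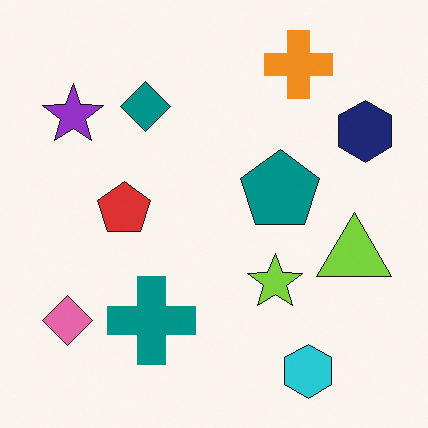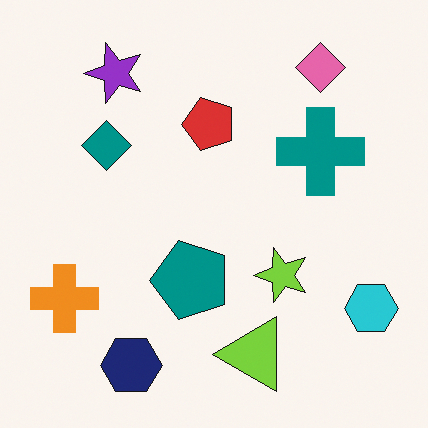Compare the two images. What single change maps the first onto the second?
The second image is the first transposed (reflected across the top-left ↔ bottom-right diagonal).

Shapes have swapped their row and column positions — what was in the top-right is now in the bottom-left — a diagonal reflection.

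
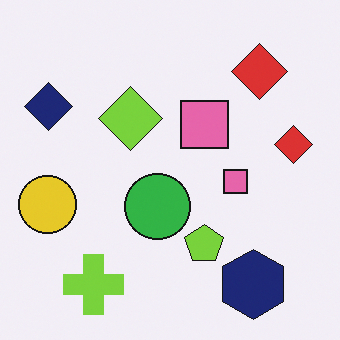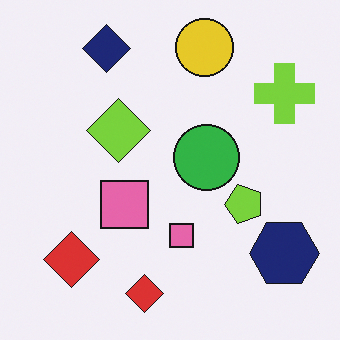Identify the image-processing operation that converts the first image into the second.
The transformation is: transposed (reflected across the top-left ↔ bottom-right diagonal).

Shapes have swapped their row and column positions — what was in the top-right is now in the bottom-left — a diagonal reflection.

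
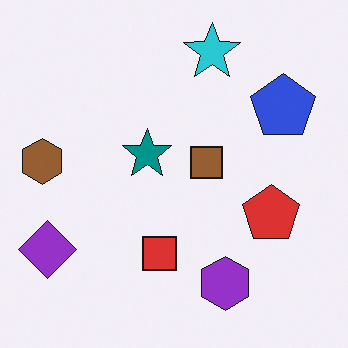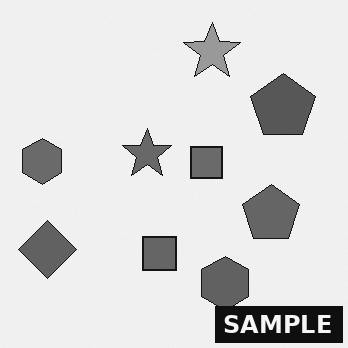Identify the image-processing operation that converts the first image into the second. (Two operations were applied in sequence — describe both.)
This is the original image converted to grayscale, then watermarked with the text "SAMPLE" in the lower-right corner.

All color is removed — every shape is now a shade of grey. A dark label reading "SAMPLE" appears in the lower-right corner.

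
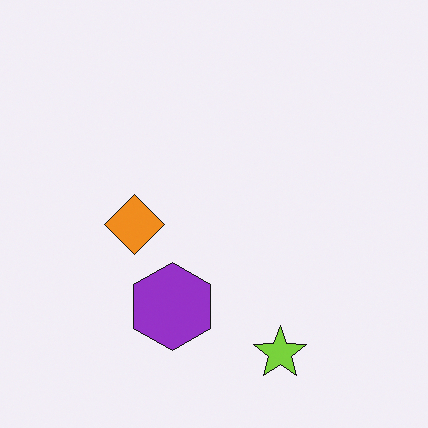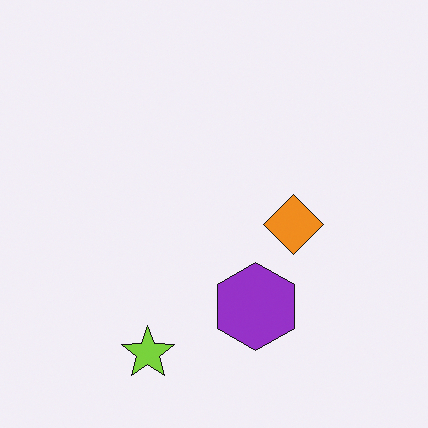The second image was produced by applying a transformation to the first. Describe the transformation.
The second image is the first flipped horizontally (left ↔ right).

The orange diamond is in the left of the first image and the right of the second — shapes on opposite sides of the vertical midline have swapped in a mirror flip.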